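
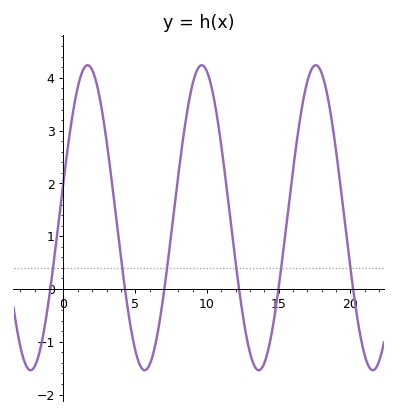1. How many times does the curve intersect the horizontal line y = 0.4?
6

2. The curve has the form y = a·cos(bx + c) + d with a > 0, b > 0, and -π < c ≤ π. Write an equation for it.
y = 2.89cos(0.79x - 1.33) + 1.35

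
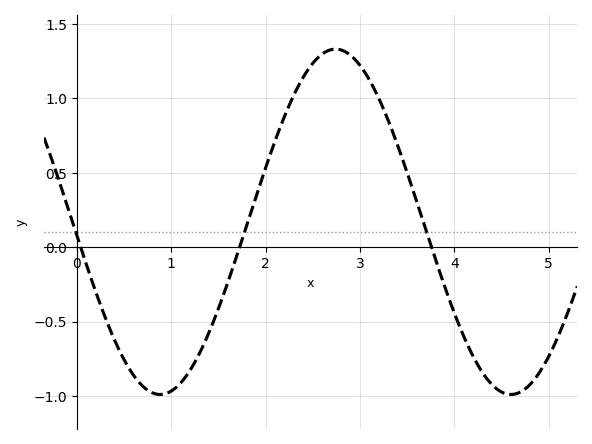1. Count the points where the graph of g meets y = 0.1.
3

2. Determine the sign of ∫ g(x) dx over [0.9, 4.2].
positive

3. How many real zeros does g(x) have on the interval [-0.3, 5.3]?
3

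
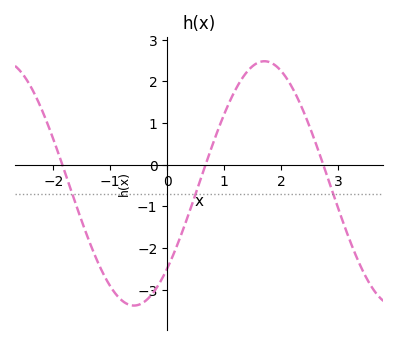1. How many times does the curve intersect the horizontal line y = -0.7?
3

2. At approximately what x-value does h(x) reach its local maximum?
1.7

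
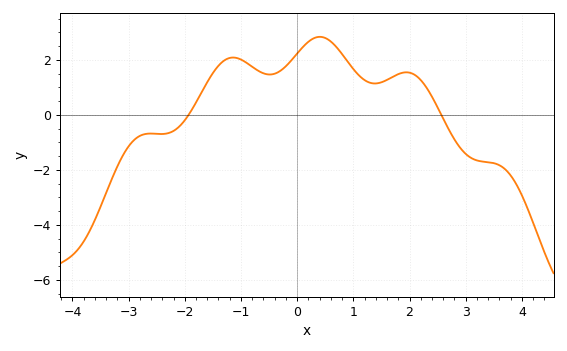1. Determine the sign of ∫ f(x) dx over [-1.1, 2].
positive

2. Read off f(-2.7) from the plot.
-0.693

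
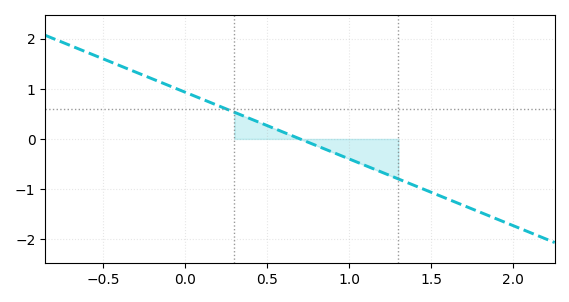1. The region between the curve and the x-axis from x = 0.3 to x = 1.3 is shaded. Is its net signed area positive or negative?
negative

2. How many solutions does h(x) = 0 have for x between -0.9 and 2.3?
1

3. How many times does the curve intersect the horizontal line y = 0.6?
1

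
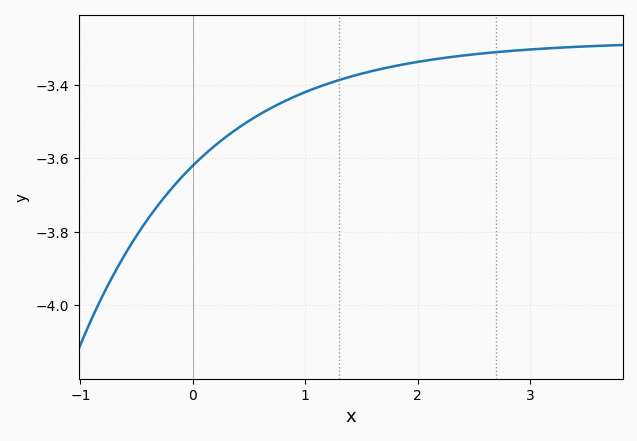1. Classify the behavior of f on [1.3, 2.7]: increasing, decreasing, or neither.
increasing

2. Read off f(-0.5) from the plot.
-3.82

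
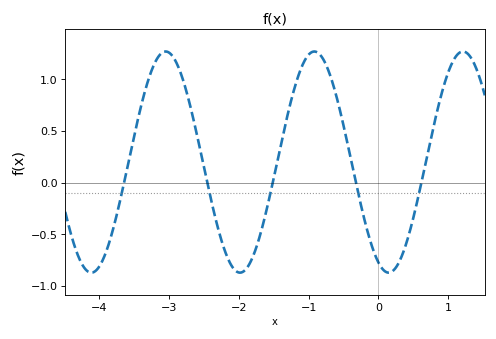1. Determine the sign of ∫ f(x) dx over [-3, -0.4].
positive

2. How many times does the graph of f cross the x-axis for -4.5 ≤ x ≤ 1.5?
5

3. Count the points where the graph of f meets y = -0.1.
5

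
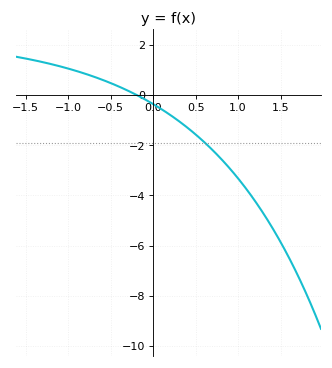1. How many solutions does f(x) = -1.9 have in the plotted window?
1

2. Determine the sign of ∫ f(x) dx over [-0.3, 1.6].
negative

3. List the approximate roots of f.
-0.187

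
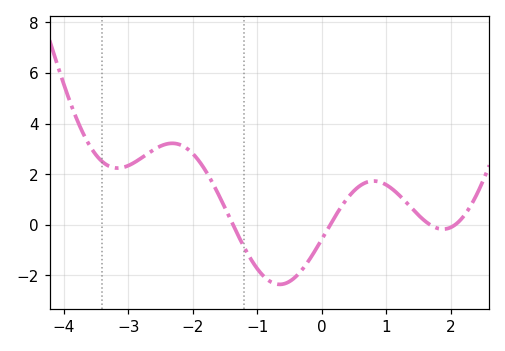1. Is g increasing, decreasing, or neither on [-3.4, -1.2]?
neither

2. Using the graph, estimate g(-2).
2.8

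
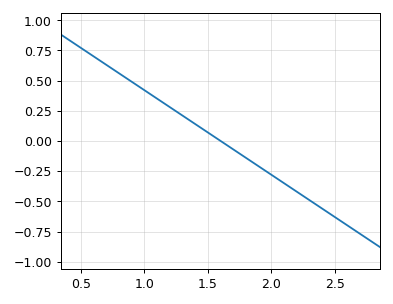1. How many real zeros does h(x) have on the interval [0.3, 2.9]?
1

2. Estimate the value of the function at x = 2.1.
-0.35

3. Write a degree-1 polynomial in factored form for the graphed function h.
y = -0.7(x - 1.6)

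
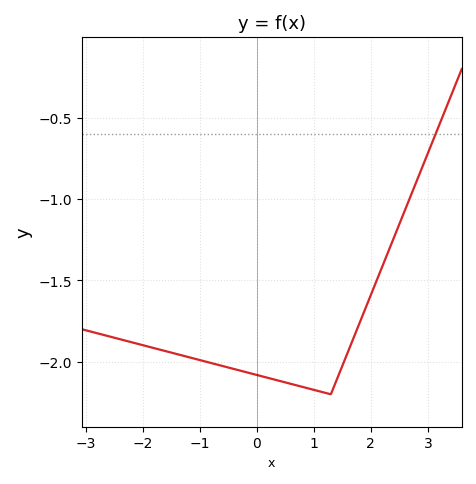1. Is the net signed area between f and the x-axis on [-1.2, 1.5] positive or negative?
negative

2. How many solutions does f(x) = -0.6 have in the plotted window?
1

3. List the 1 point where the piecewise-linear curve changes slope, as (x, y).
(1.3, -2.2)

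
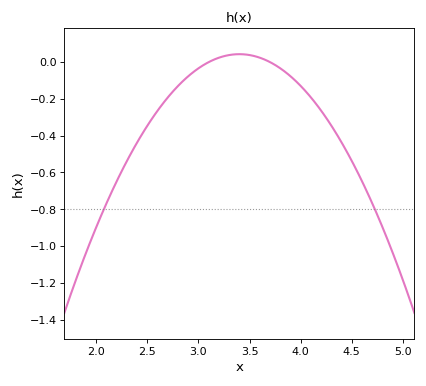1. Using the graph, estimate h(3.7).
0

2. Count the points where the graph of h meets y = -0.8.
2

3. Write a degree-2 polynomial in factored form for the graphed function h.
y = -0.48(x - 3.1)(x - 3.7)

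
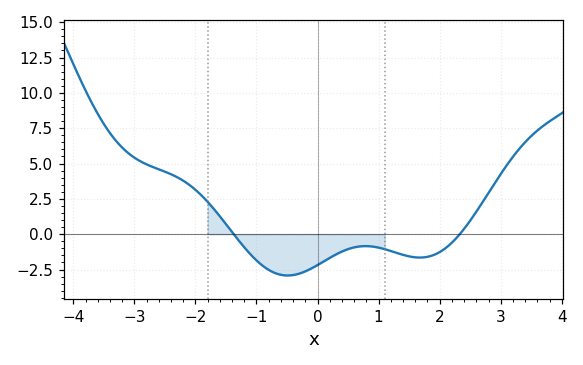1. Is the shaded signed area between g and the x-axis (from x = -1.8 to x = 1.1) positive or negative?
negative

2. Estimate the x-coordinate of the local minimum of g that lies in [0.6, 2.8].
1.6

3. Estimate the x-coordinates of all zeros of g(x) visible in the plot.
-1.4, 2.4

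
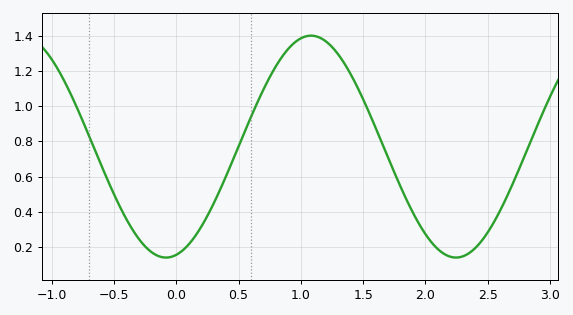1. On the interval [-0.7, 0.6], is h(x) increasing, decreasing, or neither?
neither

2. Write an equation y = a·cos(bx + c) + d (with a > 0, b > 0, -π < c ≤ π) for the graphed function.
y = 0.63cos(2.7x - 2.92) + 0.77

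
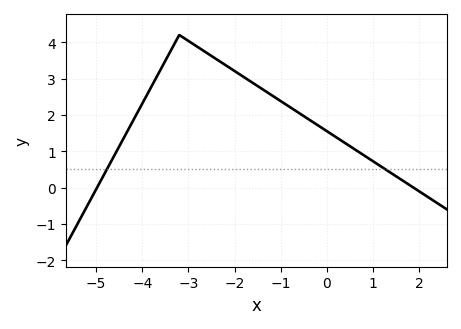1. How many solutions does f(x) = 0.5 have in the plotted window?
2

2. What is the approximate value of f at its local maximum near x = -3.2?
4.2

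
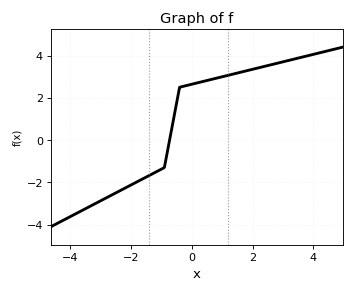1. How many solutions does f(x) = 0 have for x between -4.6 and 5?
1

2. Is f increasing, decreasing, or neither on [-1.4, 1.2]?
increasing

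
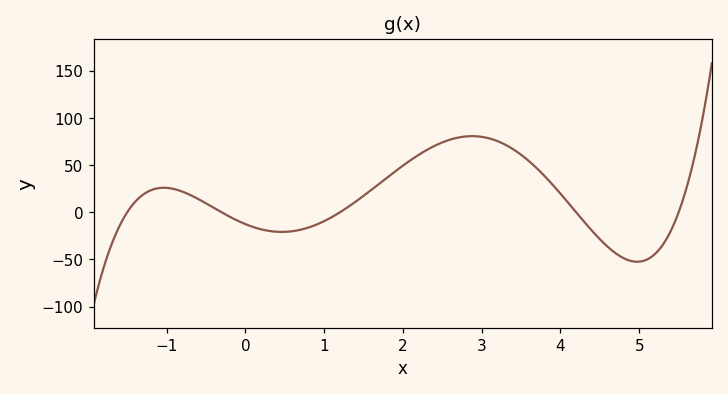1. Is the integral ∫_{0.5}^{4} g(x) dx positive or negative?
positive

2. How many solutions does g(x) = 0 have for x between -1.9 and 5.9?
5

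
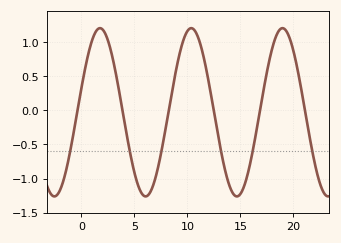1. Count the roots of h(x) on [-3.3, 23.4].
6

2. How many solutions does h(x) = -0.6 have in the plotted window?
6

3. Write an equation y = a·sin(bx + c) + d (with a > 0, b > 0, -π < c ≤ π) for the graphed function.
y = 1.23sin(0.73x + 0.29) - 0.03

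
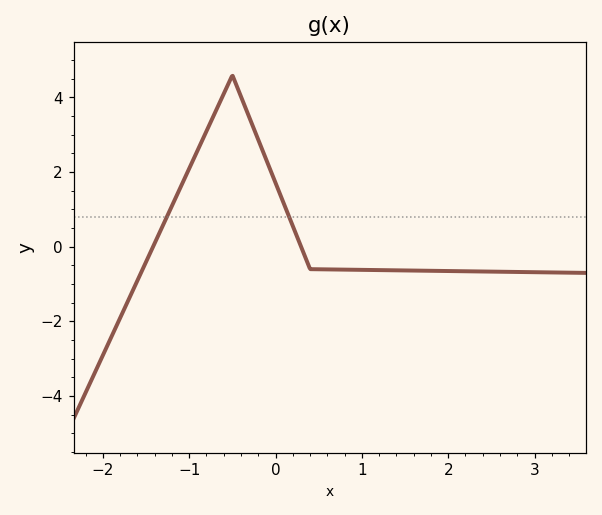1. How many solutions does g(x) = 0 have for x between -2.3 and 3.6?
2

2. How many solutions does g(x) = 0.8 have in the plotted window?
2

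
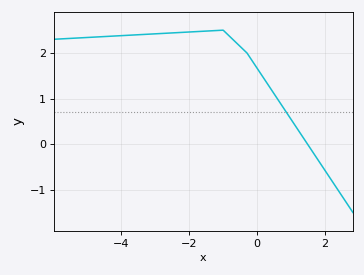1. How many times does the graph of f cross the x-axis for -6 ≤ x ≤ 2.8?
1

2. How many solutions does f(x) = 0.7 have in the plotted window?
1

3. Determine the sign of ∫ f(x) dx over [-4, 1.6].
positive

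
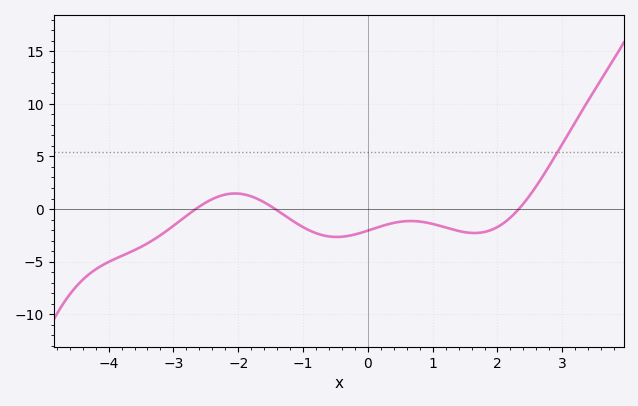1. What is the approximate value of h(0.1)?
-2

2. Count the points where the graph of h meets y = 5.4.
1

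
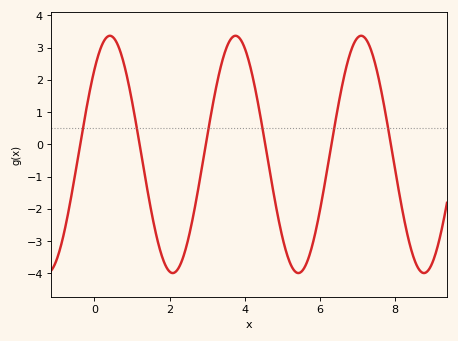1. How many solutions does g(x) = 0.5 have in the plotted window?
6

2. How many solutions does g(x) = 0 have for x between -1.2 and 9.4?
6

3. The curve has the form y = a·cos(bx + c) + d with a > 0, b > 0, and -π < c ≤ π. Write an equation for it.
y = 3.68cos(1.88x - 0.772) - 0.31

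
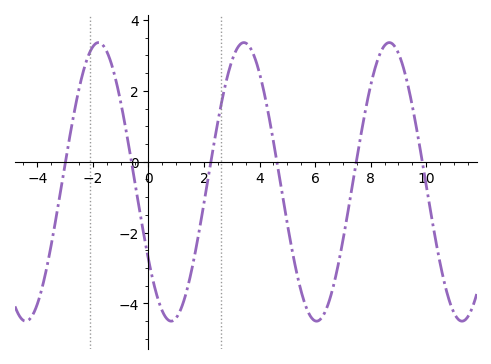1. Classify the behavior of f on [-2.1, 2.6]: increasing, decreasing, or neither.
neither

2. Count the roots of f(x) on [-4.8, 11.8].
6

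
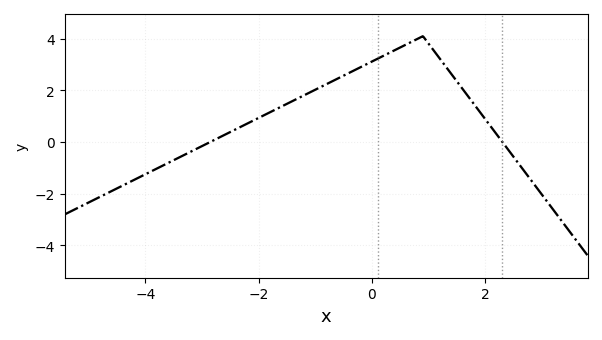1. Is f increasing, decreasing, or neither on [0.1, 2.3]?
neither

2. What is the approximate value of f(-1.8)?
1.2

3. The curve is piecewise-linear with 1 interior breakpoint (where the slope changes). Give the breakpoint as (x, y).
(0.9, 4.1)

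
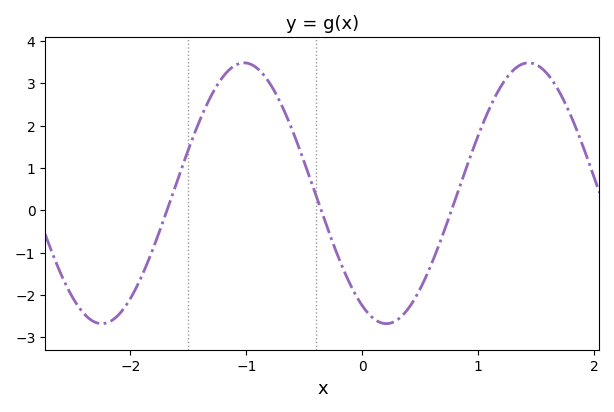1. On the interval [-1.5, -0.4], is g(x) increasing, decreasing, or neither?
neither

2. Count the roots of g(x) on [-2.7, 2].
3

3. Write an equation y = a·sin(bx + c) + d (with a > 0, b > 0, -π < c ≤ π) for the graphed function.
y = 3.08sin(2.56x - 2.1) + 0.4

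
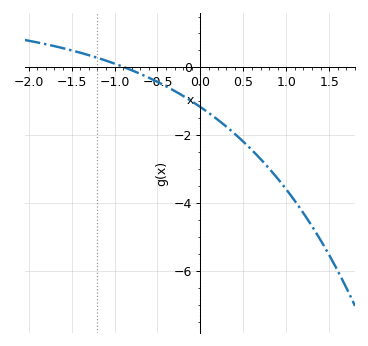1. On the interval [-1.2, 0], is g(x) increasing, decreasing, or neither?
decreasing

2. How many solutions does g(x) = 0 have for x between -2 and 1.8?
1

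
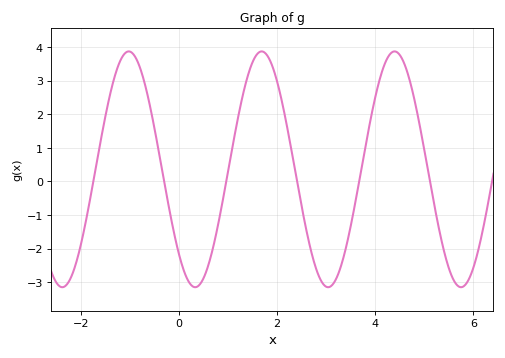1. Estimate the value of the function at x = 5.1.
0.1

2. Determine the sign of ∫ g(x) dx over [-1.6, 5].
positive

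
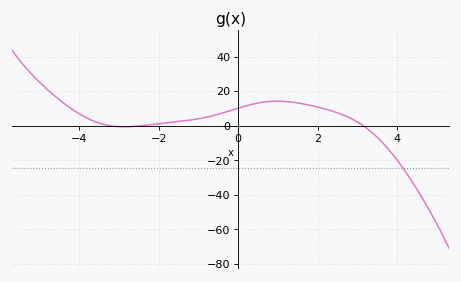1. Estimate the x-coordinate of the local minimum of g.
-2.8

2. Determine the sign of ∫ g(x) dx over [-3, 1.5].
positive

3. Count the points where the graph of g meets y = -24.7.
1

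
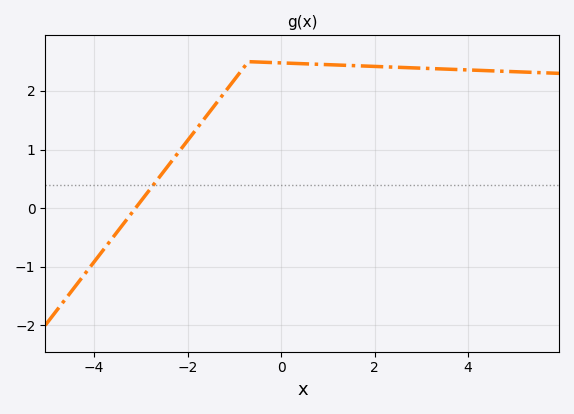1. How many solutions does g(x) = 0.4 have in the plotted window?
1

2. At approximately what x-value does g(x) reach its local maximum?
-0.6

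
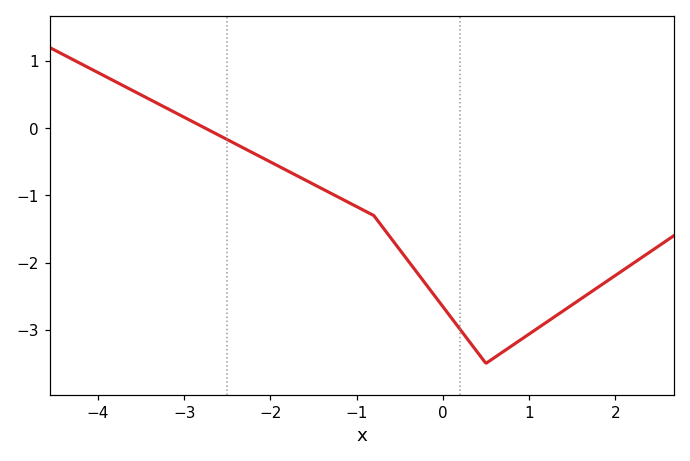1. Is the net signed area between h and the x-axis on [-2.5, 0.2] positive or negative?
negative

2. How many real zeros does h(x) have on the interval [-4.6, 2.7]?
1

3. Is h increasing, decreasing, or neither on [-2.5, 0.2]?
decreasing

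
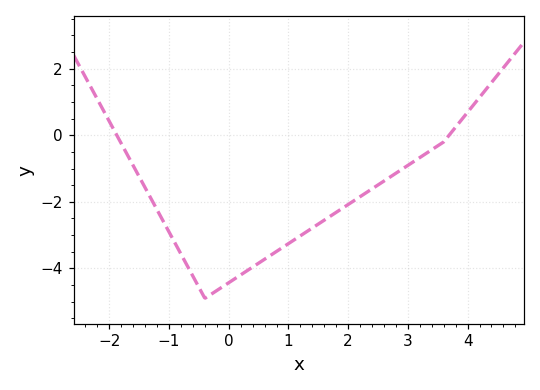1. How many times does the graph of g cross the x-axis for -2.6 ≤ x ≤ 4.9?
2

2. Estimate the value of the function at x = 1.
-3.26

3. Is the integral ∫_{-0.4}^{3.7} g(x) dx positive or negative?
negative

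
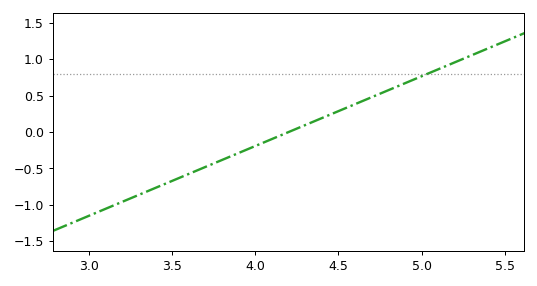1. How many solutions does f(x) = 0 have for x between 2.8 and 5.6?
1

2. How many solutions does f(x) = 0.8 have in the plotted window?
1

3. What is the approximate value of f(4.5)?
0.288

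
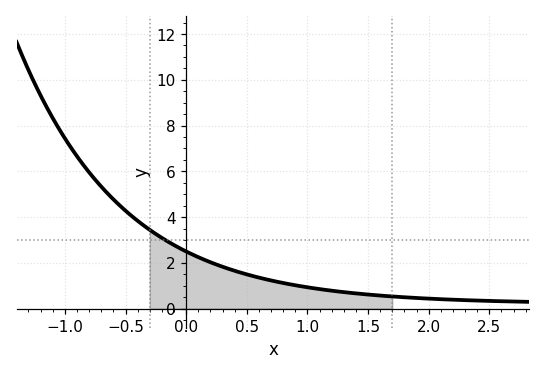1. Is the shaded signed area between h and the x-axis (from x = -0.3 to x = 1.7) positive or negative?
positive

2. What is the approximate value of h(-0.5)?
4.2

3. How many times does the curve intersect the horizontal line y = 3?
1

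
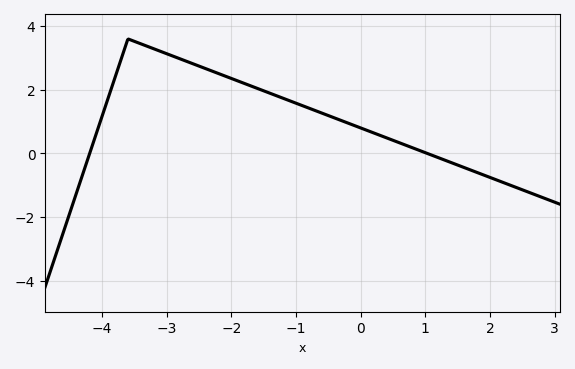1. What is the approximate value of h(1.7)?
-0.6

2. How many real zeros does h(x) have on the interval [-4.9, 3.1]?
2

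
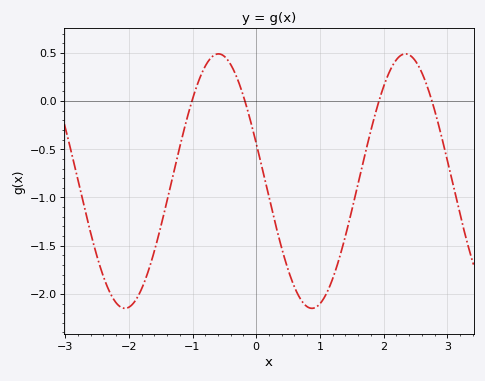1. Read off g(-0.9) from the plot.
0.215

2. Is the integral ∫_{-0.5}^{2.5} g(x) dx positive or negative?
negative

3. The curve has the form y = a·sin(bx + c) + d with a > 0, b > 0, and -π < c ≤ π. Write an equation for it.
y = 1.32sin(2.14x + 2.84) - 0.83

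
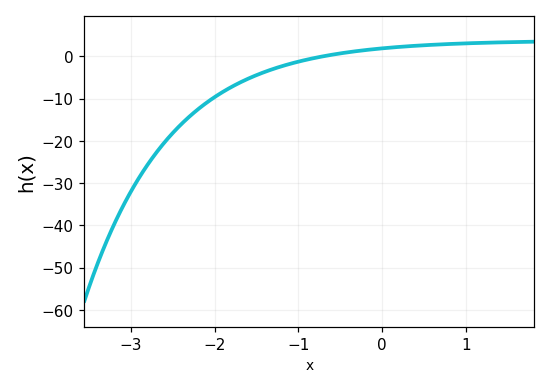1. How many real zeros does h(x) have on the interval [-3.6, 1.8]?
1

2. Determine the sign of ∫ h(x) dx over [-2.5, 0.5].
negative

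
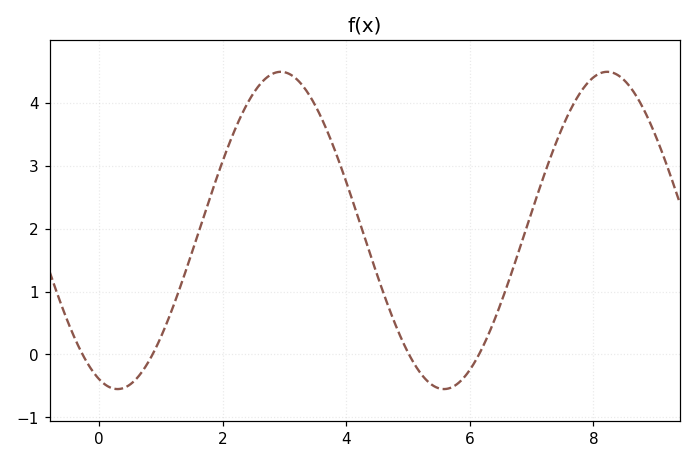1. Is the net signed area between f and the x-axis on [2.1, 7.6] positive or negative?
positive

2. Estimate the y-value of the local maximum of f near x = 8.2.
4.5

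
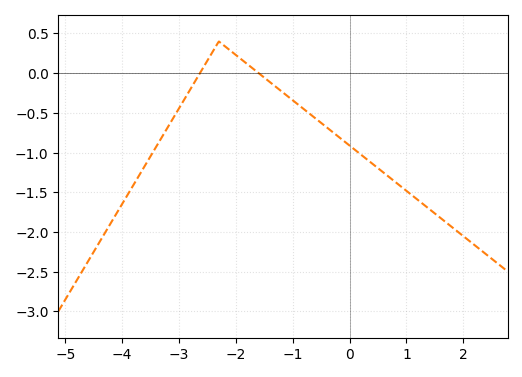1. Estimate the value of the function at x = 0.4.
-1.14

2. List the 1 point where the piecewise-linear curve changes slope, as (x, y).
(-2.3, 0.4)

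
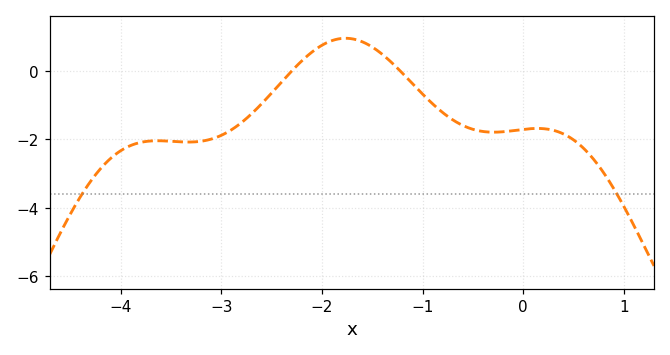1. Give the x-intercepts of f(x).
-2.3, -1.2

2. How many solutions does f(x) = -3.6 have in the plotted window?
2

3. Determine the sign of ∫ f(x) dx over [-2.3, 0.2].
negative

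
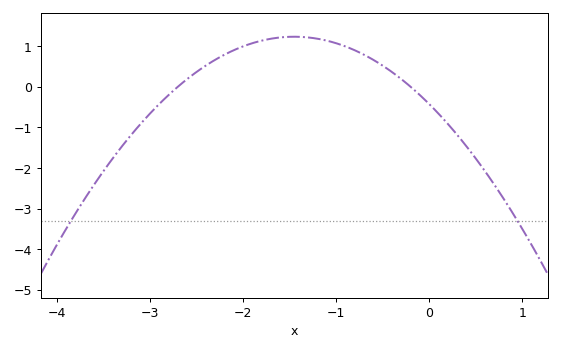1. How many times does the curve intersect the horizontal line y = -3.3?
2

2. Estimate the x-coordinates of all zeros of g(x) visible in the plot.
-2.7, -0.2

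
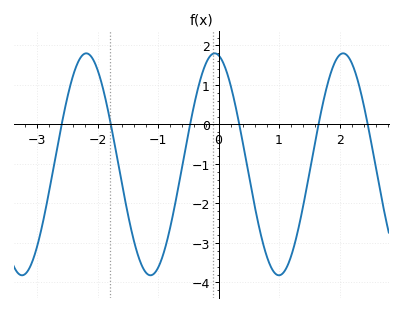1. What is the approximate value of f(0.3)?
0.321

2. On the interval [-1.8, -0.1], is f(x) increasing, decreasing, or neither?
neither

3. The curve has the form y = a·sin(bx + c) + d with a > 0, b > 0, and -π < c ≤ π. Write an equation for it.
y = 2.81sin(2.96x + 1.76) - 1.01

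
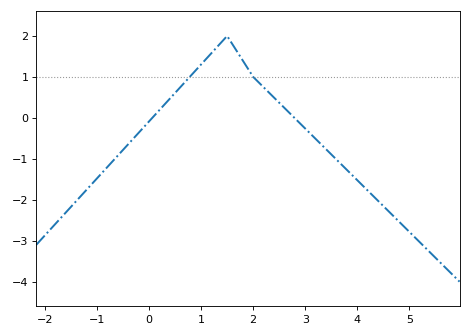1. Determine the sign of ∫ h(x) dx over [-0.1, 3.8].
positive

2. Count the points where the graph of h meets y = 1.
2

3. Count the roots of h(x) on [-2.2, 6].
2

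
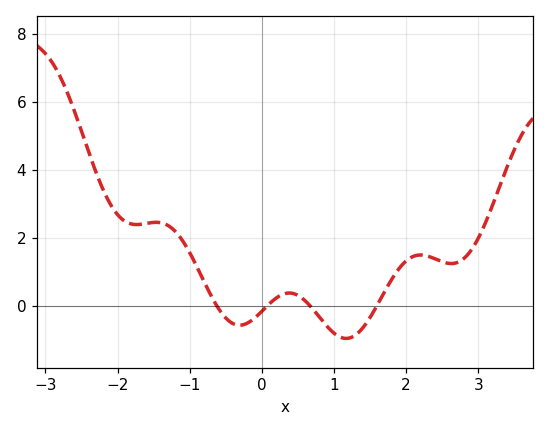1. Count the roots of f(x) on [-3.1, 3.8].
4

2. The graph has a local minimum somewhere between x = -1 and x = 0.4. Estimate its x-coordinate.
-0.3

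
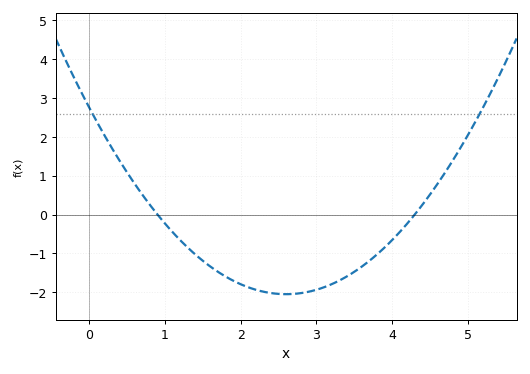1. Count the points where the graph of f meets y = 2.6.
2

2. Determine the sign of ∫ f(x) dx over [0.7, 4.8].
negative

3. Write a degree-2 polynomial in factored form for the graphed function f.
y = 0.71(x - 0.9)(x - 4.3)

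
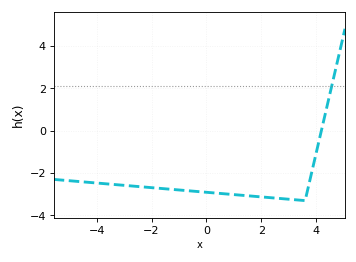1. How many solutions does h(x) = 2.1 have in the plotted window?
1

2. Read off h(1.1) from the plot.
-3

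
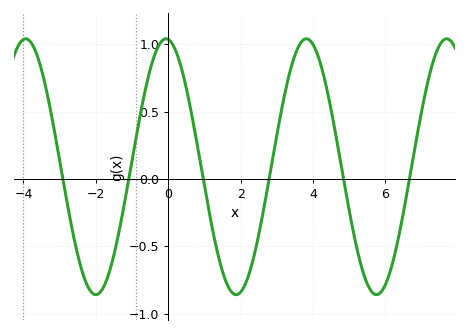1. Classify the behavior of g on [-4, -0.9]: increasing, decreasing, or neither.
neither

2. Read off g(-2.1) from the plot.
-0.848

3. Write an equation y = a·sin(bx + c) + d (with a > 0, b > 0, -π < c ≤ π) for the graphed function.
y = 0.95sin(1.62x + 1.67) + 0.09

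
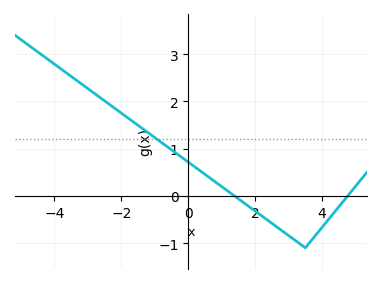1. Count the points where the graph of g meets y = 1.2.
1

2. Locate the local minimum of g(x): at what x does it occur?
3.4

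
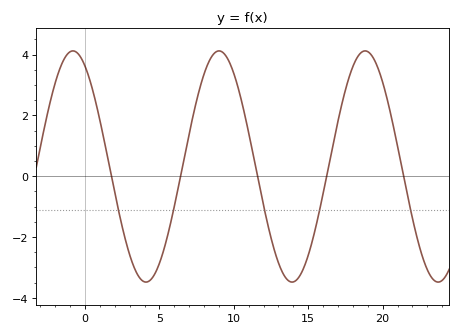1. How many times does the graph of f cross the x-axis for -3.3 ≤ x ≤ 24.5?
5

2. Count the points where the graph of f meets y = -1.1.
5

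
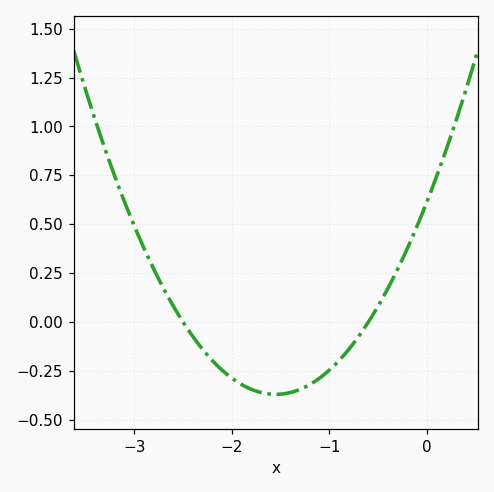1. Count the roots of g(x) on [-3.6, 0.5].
2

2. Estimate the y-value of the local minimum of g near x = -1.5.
-0.37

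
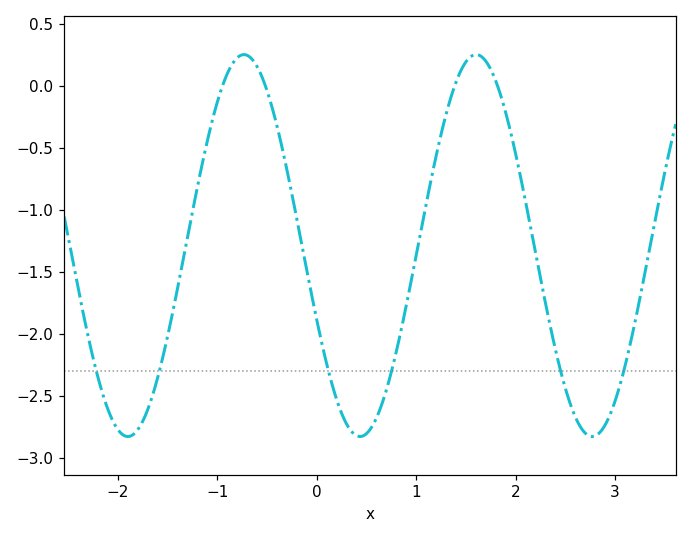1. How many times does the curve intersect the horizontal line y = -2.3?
6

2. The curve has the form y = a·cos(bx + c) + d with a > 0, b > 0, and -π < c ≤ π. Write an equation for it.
y = 1.54cos(2.69x + 1.97) - 1.29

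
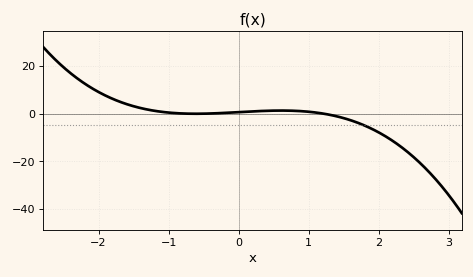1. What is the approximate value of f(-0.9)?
0.153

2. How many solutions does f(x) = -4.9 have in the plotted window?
1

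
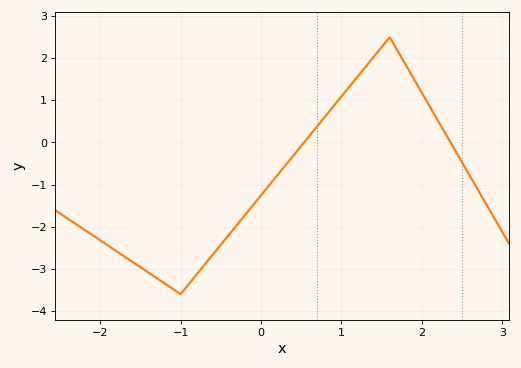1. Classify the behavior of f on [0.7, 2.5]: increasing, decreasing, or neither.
neither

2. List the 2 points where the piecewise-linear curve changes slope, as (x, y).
(-1, -3.6); (1.6, 2.5)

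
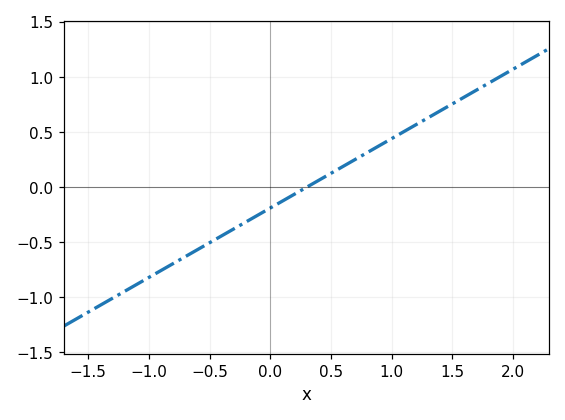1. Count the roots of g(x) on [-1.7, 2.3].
1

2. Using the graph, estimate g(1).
0.45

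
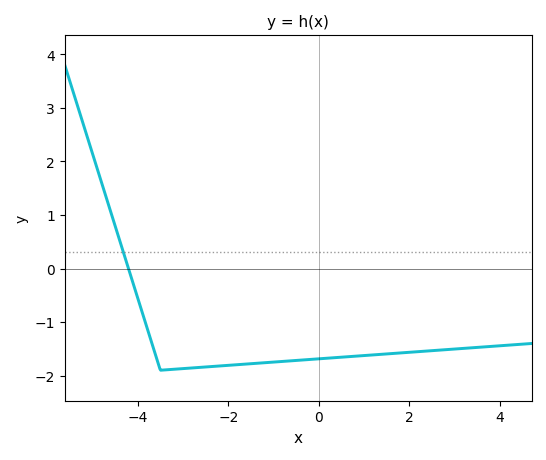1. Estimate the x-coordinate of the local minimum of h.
-3.5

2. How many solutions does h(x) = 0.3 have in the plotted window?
1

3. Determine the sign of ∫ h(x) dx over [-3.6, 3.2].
negative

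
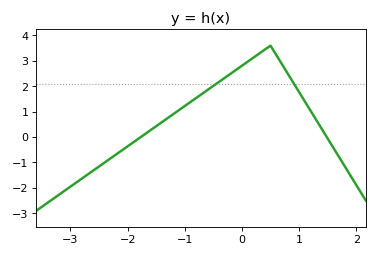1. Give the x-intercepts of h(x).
-1.77, 1.48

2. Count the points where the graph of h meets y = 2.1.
2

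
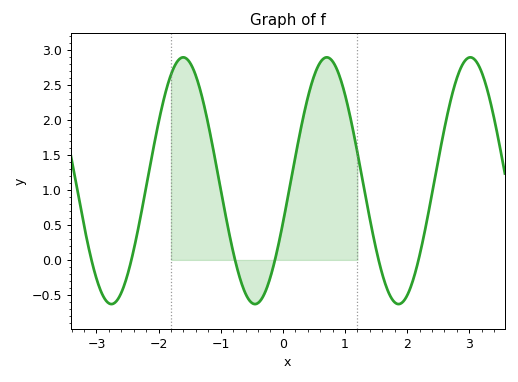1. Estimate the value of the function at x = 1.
2.36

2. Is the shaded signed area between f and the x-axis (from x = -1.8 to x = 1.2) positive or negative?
positive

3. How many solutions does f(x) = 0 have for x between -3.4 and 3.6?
6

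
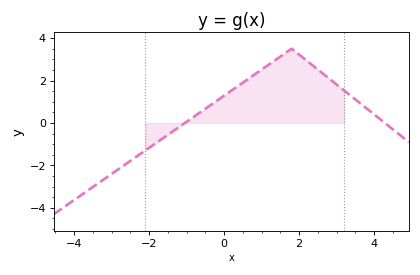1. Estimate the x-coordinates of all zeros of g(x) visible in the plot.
-1.05, 4.29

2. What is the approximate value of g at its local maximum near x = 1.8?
3.5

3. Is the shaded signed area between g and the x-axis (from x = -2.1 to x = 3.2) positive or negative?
positive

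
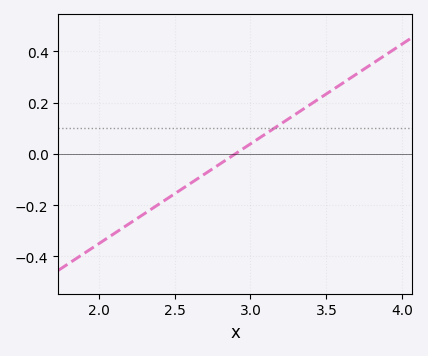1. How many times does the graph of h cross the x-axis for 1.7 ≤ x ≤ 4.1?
1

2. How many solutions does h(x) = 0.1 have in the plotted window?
1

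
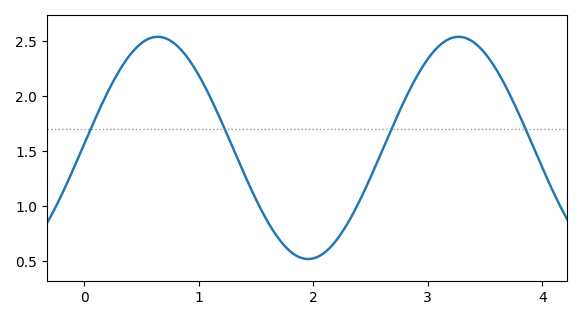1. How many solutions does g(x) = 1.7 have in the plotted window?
4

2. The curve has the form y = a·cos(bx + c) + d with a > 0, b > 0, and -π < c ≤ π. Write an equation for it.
y = 1.01cos(2.39x - 1.53) + 1.53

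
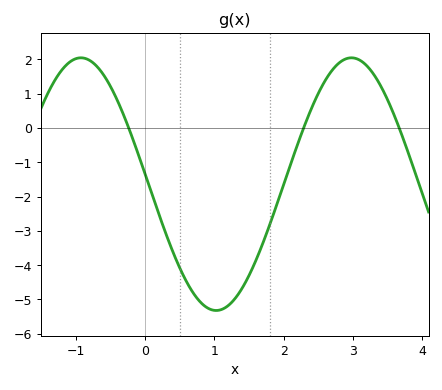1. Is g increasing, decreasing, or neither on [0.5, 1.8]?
neither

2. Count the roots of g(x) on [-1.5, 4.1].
3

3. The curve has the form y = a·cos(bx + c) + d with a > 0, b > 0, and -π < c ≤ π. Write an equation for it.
y = 3.68cos(1.61x + 1.49) - 1.64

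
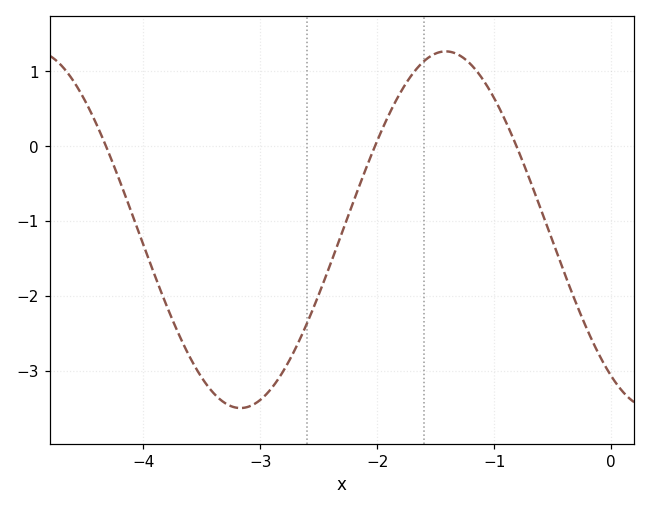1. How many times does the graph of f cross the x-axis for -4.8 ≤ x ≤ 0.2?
3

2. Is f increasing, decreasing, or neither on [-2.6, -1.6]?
increasing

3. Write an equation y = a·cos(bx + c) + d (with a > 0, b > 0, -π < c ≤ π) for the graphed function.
y = 2.38cos(1.8x + 2.5) - 1.12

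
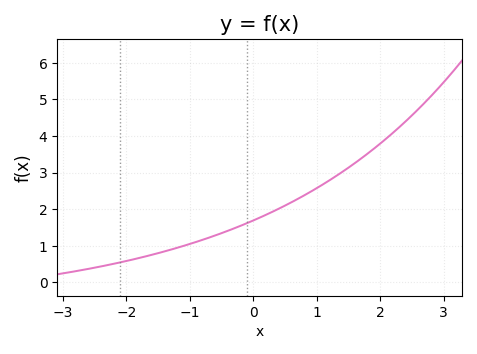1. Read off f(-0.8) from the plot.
1.16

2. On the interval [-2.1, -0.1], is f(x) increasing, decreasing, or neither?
increasing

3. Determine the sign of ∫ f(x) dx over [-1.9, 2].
positive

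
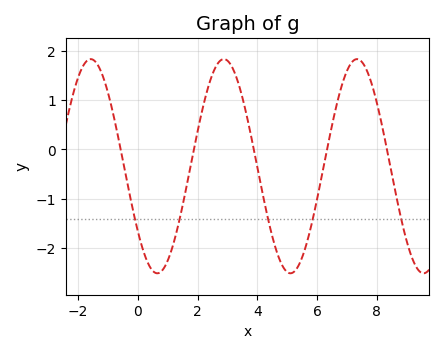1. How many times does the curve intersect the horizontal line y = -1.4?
5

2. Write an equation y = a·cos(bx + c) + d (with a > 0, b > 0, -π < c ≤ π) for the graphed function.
y = 2.17cos(1.41x + 2.22) - 0.34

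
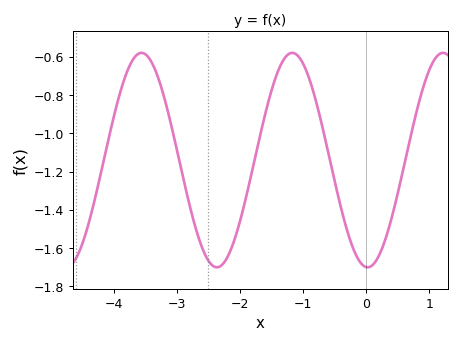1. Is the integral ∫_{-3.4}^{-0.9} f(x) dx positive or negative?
negative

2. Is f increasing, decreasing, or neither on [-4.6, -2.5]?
neither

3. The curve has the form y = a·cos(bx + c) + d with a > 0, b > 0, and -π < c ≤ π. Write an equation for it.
y = 0.56cos(2.63x + 3.08) - 1.14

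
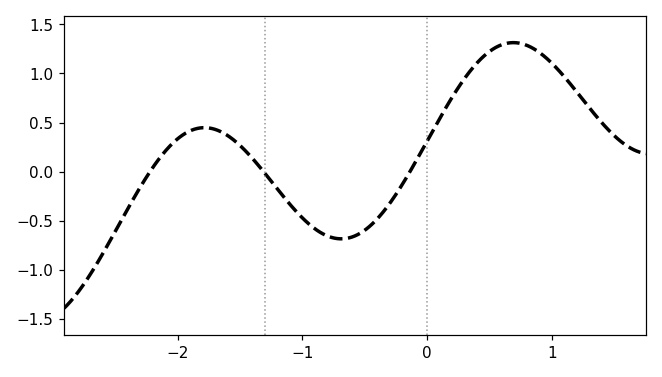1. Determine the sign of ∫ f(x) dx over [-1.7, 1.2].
positive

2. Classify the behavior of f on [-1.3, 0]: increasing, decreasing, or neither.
neither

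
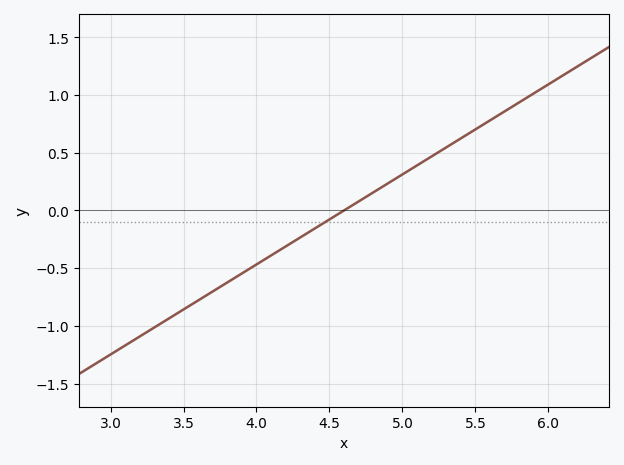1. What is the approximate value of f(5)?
0.3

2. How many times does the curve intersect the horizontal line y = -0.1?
1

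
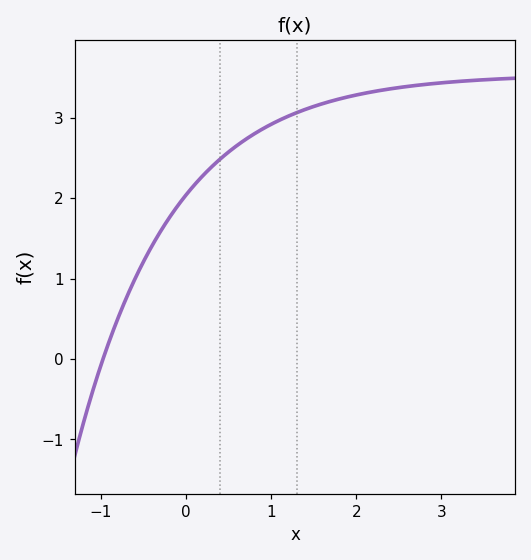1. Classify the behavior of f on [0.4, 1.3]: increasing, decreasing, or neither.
increasing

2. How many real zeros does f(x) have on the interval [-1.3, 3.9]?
1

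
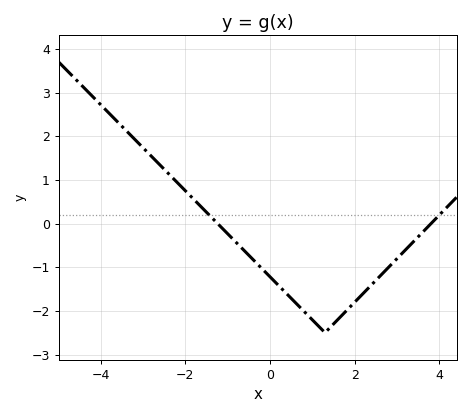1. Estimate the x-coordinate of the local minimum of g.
1.3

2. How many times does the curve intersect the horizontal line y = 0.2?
2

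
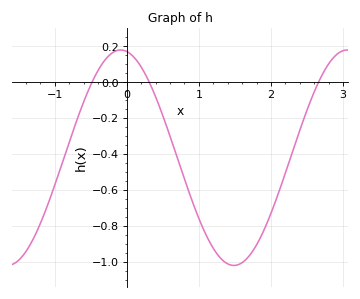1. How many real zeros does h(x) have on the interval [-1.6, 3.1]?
3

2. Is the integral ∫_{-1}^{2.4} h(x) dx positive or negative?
negative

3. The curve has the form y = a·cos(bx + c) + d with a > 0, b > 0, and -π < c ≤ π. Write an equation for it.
y = 0.6cos(2x + 0.17) - 0.42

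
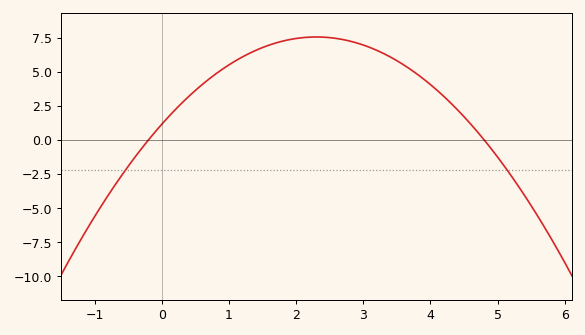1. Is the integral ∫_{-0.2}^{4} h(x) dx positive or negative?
positive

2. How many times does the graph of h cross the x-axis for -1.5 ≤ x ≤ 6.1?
2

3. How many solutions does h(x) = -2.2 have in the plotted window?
2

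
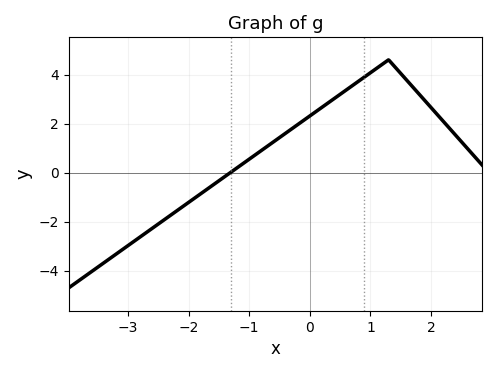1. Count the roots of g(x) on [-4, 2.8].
1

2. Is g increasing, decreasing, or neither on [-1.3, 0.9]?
increasing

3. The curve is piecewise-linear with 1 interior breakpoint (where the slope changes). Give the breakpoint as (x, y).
(1.3, 4.6)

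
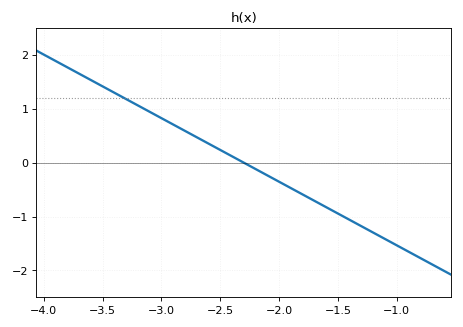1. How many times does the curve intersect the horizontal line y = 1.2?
1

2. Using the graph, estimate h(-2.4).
0.118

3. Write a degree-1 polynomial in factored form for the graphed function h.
y = -1.18(x + 2.3)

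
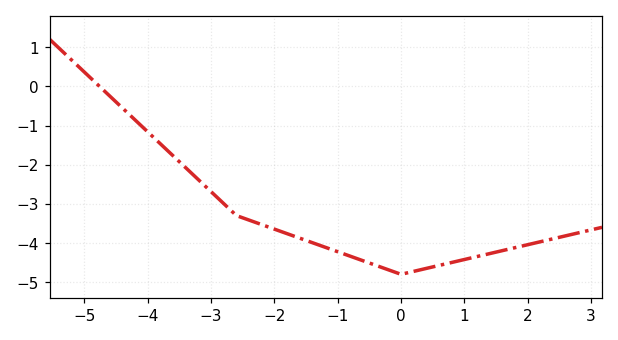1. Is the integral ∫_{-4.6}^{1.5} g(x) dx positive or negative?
negative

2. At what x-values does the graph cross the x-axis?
-4.8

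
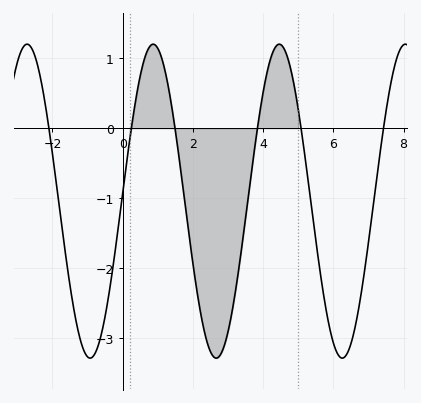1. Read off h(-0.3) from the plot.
-2.1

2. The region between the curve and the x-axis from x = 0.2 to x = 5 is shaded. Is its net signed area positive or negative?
negative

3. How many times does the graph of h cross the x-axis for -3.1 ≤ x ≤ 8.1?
6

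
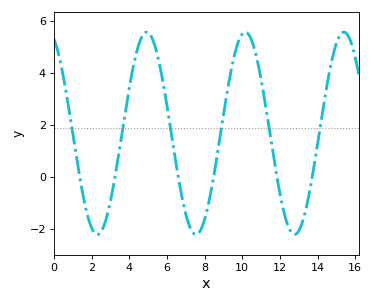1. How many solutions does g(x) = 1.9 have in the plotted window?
6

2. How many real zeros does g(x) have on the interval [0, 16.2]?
6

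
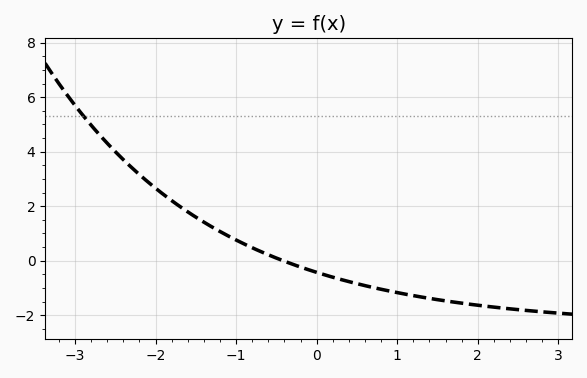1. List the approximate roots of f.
-0.418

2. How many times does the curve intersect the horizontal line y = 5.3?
1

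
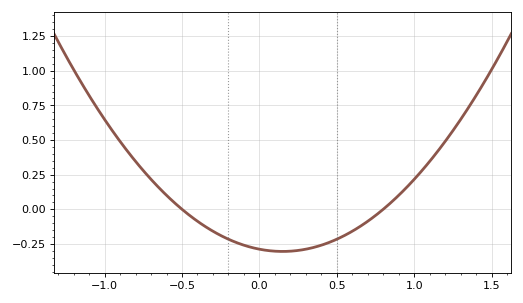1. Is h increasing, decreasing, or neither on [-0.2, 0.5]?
neither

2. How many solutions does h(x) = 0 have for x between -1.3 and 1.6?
2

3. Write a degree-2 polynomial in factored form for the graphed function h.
y = 0.72(x + 0.5)(x - 0.8)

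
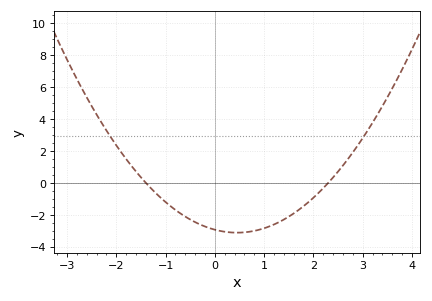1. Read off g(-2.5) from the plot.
4.8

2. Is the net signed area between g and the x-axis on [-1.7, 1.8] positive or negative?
negative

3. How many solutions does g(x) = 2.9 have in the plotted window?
2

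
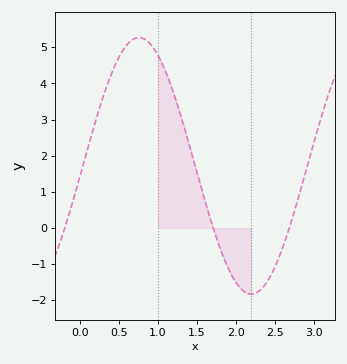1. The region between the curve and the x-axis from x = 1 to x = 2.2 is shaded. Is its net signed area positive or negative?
positive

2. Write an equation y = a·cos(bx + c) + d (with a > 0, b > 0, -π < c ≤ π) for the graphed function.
y = 3.55cos(2.18x - 1.65) + 1.72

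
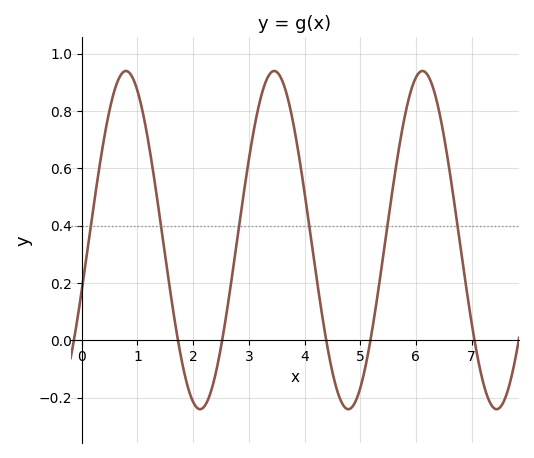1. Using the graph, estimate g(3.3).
0.9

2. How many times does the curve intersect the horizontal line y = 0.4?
6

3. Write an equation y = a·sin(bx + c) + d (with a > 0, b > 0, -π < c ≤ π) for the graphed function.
y = 0.59sin(2.4x - 0.3) + 0.35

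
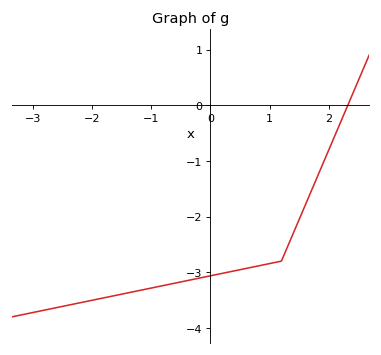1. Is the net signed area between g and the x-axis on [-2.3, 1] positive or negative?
negative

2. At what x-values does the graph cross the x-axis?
2.3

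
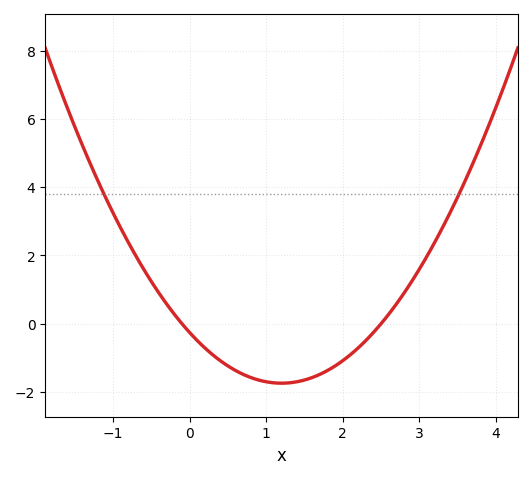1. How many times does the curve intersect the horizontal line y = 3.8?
2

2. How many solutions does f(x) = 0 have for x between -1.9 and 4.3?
2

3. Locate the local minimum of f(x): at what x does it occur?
1.2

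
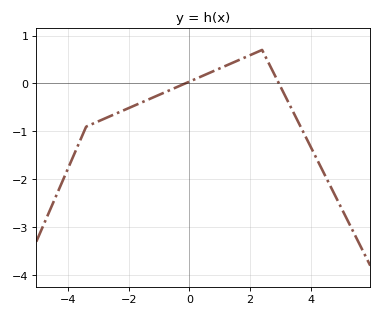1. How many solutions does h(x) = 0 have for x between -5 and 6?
2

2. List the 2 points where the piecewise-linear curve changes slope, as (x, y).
(-3.4, -0.9); (2.4, 0.7)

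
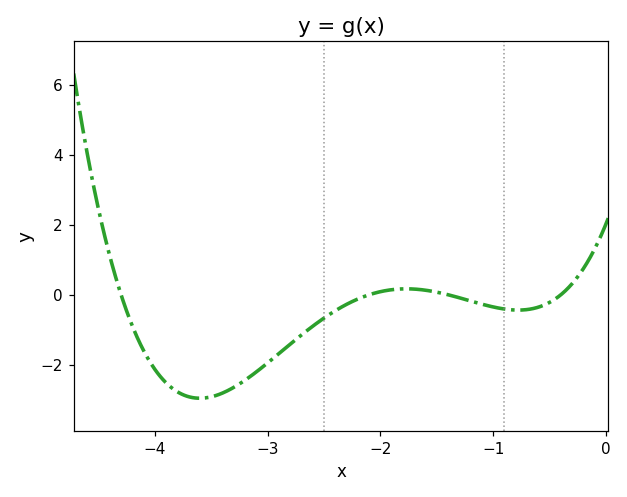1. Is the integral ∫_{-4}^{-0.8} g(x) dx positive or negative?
negative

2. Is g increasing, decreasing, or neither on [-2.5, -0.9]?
neither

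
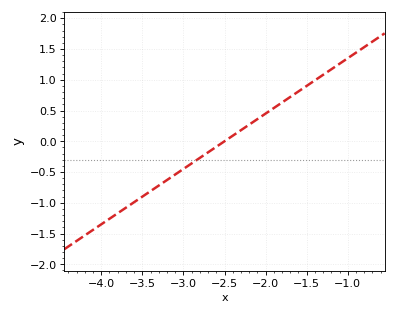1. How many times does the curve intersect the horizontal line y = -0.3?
1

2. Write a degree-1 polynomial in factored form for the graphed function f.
y = 0.9(x + 2.5)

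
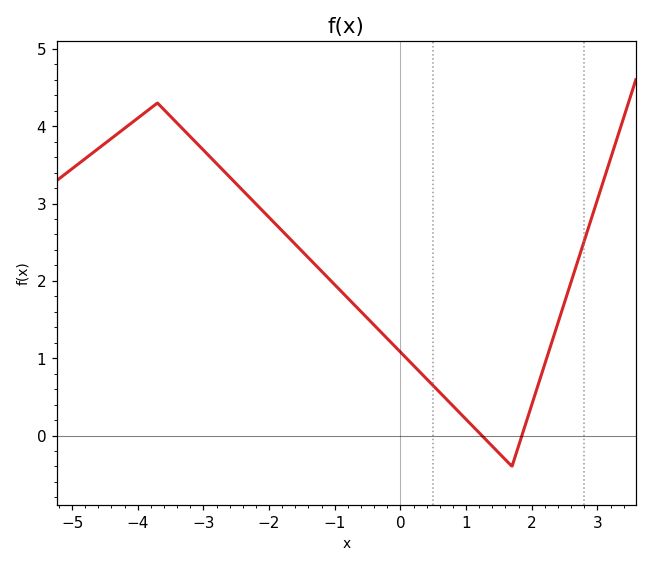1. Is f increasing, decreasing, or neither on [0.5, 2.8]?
neither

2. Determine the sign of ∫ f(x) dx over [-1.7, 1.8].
positive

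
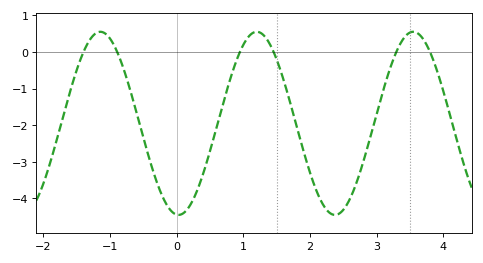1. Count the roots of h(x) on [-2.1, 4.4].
6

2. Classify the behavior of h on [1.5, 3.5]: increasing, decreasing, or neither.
neither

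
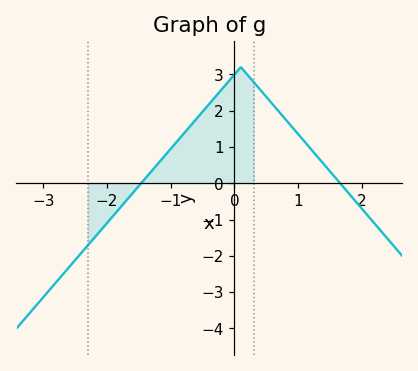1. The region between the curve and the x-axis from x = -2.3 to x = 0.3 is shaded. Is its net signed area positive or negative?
positive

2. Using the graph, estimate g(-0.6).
1.8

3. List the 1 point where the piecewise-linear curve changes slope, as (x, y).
(0.1, 3.2)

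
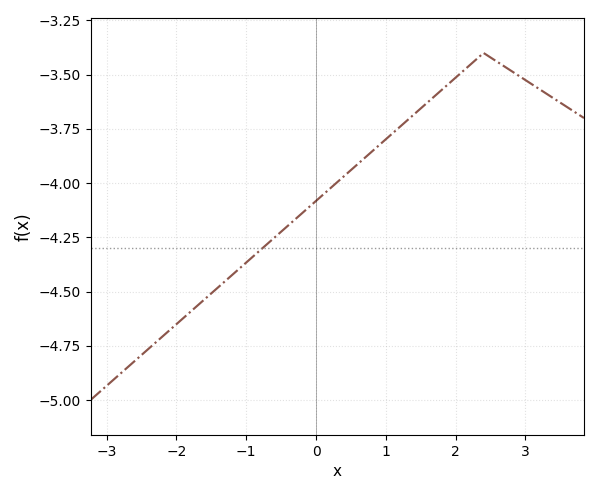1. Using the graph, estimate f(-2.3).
-4.74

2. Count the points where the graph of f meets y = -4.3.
1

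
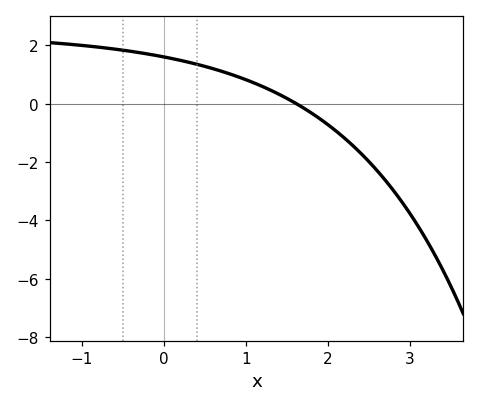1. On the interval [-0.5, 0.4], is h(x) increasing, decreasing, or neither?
decreasing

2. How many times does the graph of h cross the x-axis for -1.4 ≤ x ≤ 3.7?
1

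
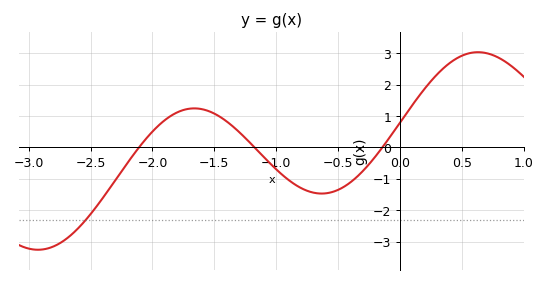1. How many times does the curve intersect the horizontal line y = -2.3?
1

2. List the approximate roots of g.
-2.11, -1.17, -0.141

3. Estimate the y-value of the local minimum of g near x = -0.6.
-1.47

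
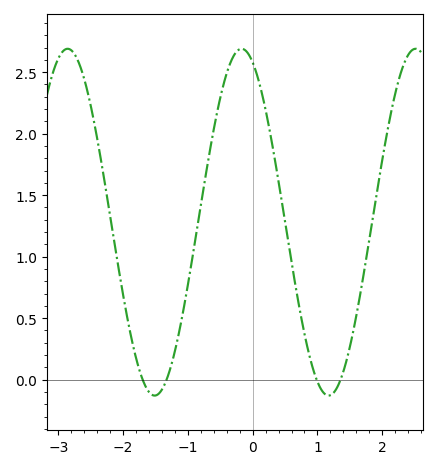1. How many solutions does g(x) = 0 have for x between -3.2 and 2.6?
4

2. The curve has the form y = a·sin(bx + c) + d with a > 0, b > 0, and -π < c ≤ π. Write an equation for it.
y = 1.41sin(2.34x + 1.97) + 1.28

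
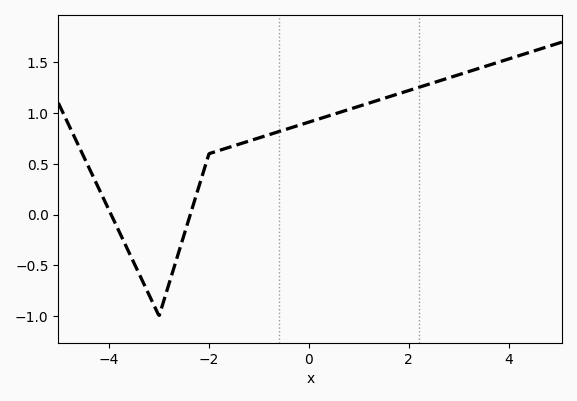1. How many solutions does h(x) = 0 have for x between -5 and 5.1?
2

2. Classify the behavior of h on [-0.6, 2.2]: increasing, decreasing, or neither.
increasing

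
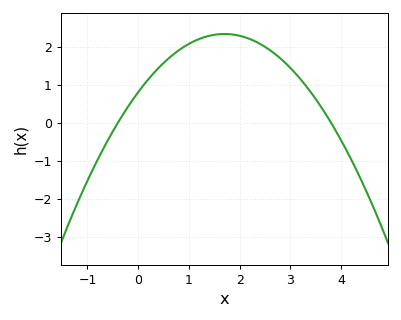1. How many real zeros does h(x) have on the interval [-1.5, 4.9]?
2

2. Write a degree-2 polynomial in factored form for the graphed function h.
y = -0.53(x + 0.4)(x - 3.8)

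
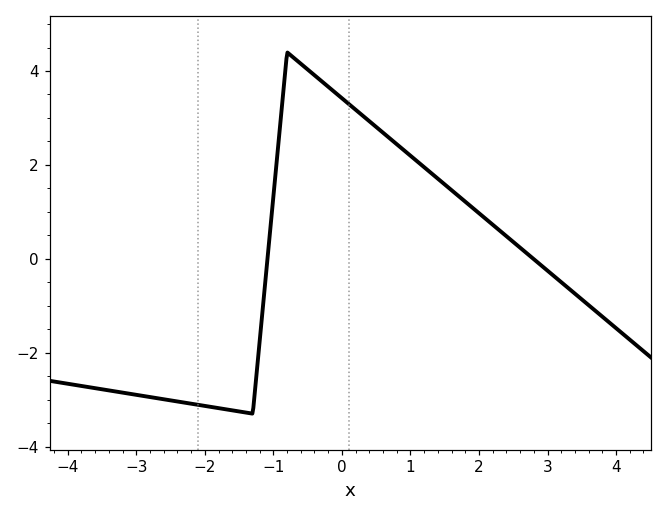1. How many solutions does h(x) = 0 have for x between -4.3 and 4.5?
2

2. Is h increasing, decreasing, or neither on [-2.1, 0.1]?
neither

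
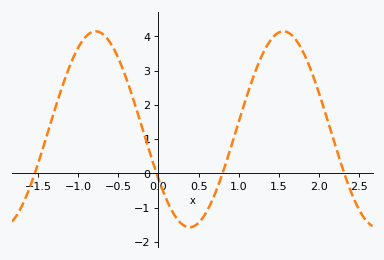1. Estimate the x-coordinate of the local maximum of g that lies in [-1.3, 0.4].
-0.8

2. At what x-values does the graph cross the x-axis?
-1.5, 0, 0.8, 2.3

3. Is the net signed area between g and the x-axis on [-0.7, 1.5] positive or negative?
positive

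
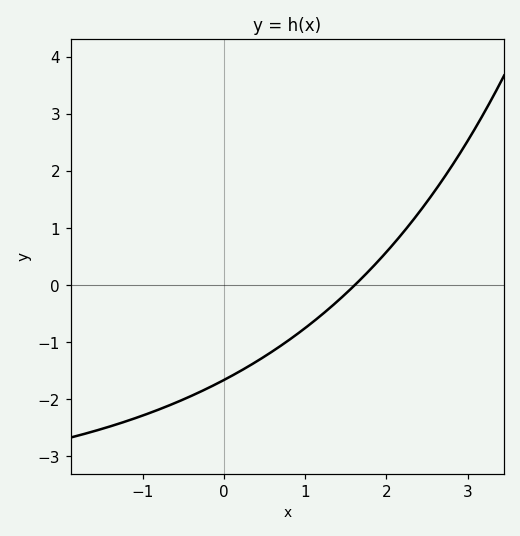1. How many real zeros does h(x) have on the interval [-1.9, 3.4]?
1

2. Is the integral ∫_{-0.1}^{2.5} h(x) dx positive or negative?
negative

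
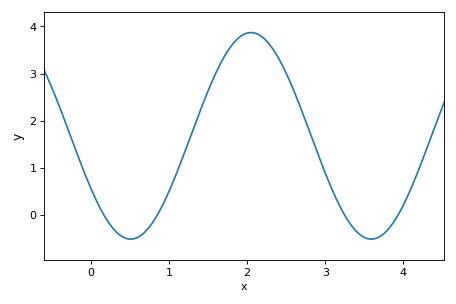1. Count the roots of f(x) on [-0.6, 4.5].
4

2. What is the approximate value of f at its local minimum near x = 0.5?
-0.5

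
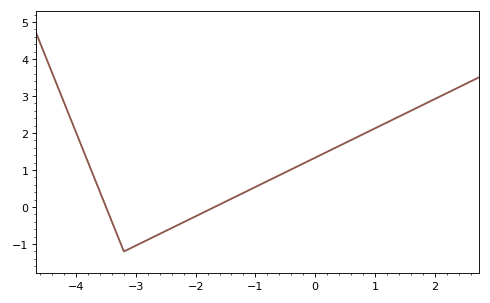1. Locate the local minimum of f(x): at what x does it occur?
-3.2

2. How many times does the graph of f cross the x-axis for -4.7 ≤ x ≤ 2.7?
2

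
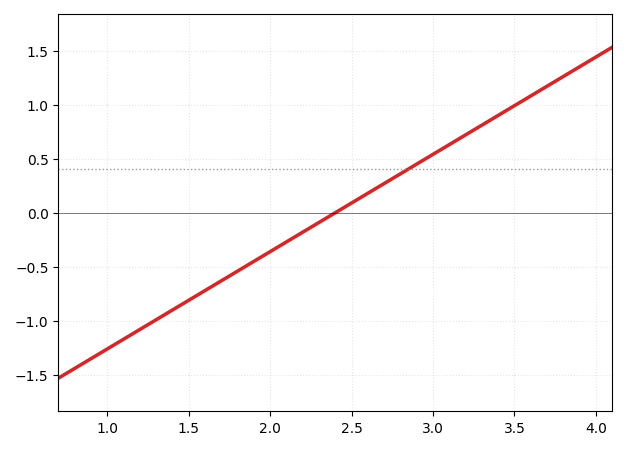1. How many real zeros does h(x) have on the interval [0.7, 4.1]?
1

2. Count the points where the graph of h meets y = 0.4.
1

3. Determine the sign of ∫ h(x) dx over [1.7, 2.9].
negative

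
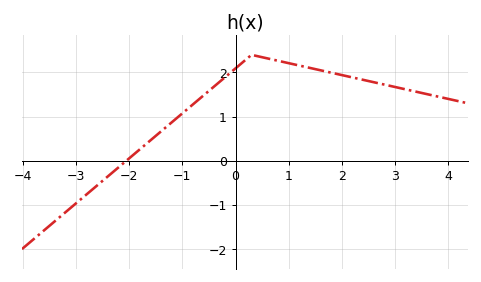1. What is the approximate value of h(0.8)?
2.27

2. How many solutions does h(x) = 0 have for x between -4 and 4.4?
1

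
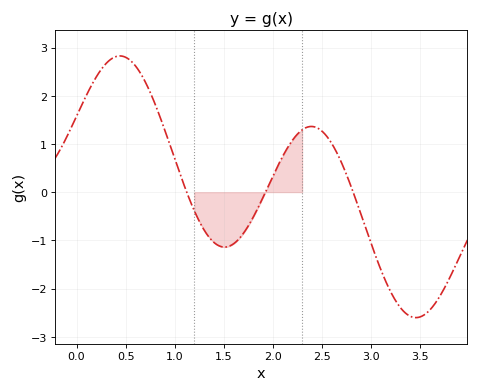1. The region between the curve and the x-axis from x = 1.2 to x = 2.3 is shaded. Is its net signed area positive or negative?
negative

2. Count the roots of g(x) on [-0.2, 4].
3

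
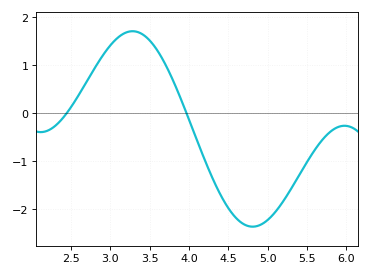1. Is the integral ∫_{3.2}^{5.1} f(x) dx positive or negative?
negative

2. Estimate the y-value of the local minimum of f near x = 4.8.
-2.36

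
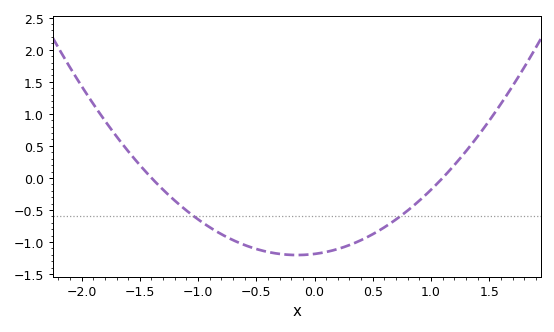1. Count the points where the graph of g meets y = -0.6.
2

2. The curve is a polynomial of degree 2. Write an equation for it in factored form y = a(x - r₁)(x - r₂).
y = 0.77(x + 1.4)(x - 1.1)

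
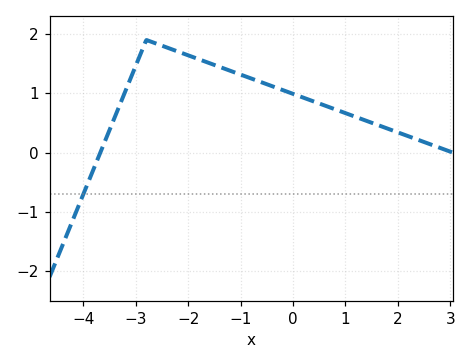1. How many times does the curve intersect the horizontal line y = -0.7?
1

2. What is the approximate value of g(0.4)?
0.86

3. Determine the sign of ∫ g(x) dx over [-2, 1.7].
positive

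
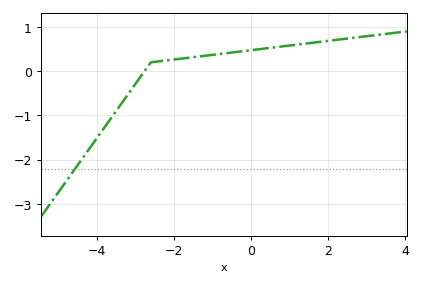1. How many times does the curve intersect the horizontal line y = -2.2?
1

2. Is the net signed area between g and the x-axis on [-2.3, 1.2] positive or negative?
positive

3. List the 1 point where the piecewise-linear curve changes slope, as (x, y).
(-2.6, 0.2)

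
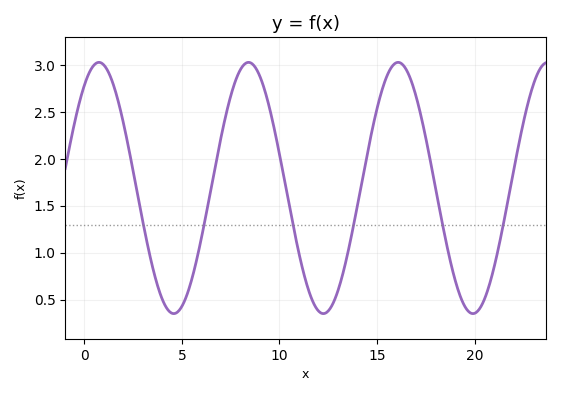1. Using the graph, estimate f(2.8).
1.55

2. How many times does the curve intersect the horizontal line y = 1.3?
6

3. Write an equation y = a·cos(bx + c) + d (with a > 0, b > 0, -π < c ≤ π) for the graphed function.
y = 1.34cos(0.82x - 0.62) + 1.69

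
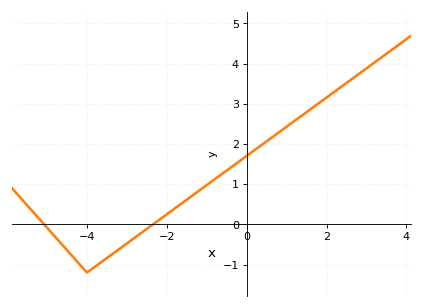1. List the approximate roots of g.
-5, -2.4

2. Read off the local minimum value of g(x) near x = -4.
-1.2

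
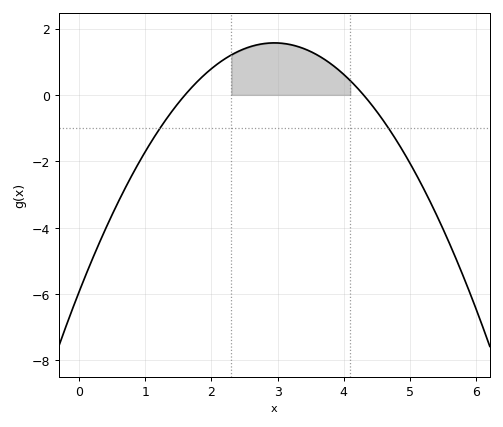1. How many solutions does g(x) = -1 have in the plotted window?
2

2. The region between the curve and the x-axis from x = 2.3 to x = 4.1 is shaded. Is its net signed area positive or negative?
positive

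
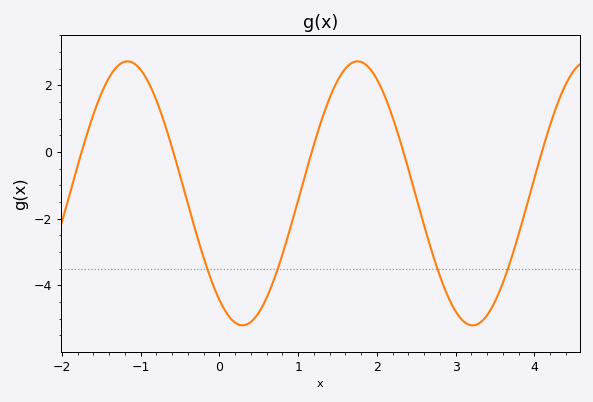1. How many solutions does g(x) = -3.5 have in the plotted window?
4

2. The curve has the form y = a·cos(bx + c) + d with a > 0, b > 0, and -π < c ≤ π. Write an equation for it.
y = 3.96cos(2.1x + 2.5) - 1.24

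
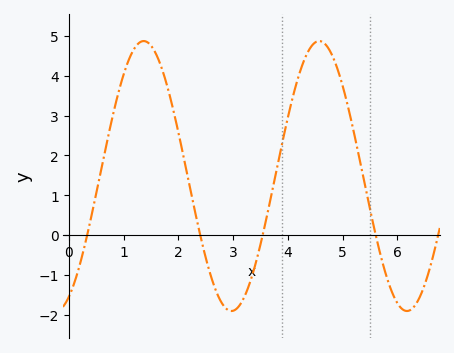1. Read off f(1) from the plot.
4.02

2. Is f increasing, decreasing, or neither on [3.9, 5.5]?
neither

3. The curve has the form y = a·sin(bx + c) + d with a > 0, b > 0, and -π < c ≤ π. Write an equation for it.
y = 3.39sin(1.96x - 1.11) + 1.48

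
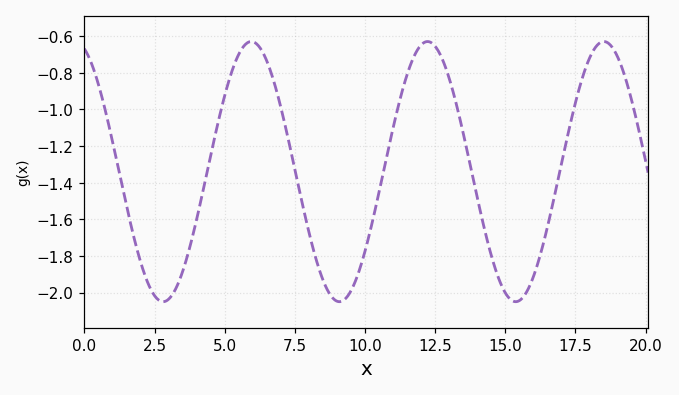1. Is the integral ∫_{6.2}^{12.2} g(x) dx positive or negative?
negative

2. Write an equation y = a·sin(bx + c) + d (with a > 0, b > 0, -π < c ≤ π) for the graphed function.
y = 0.71sin(1x + 1.91) - 1.34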